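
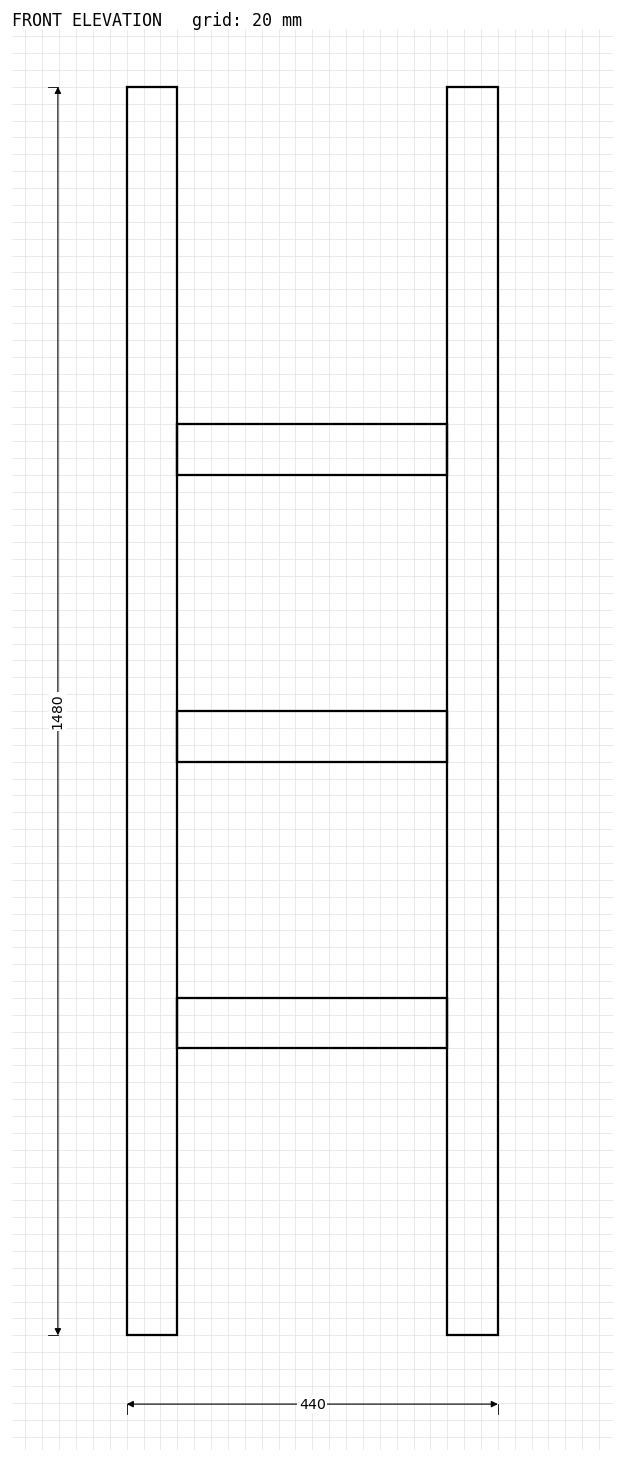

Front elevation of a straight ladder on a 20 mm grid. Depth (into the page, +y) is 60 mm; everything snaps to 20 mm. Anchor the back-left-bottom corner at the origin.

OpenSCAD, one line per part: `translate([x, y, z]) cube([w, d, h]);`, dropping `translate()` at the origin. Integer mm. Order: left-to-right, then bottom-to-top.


cube([60, 60, 1480]);
translate([60, 0, 340]) cube([320, 60, 60]);
translate([60, 0, 680]) cube([320, 60, 60]);
translate([60, 0, 1020]) cube([320, 60, 60]);
translate([380, 0, 0]) cube([60, 60, 1480]);


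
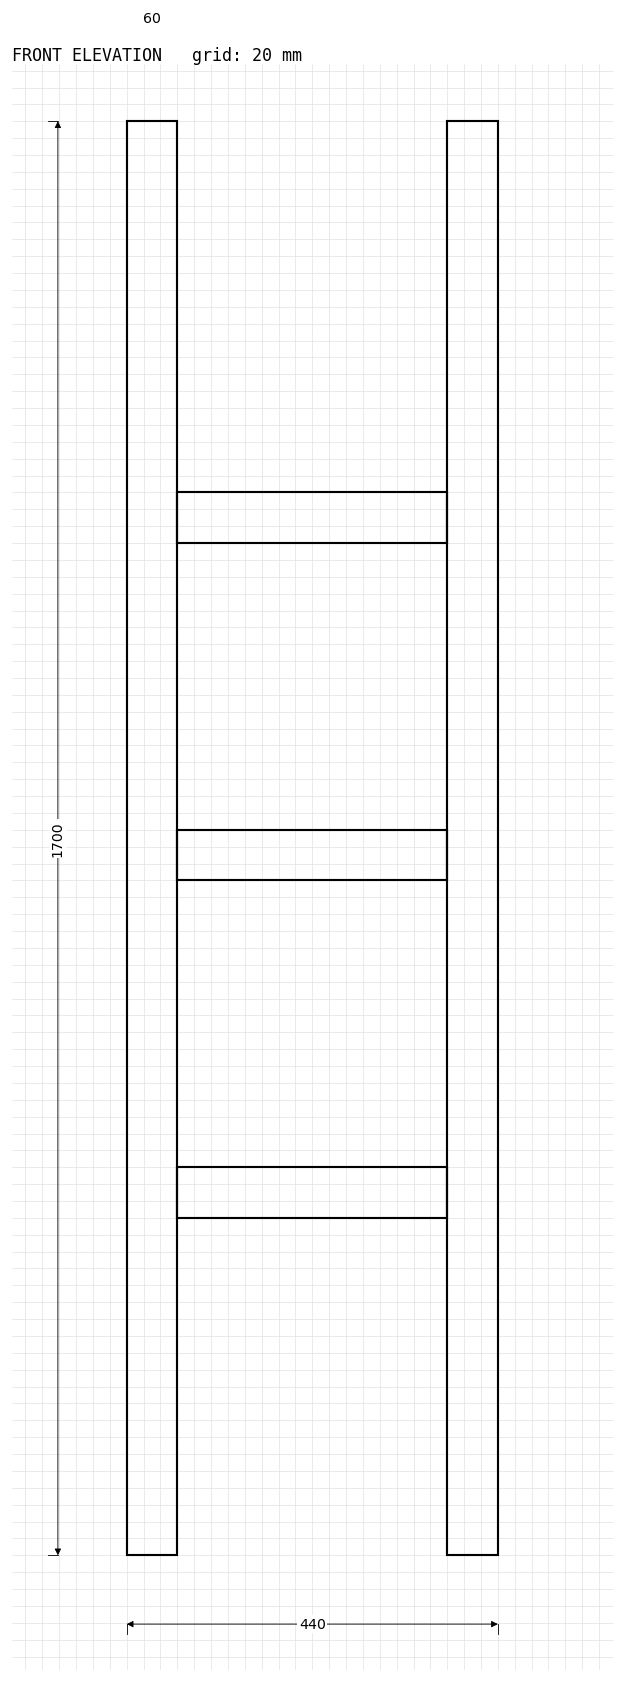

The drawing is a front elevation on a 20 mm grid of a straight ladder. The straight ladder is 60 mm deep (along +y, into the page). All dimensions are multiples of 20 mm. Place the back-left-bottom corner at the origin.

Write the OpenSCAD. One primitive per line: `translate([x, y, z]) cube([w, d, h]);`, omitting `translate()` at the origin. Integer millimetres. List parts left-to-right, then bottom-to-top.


cube([60, 60, 1700]);
translate([60, 0, 400]) cube([320, 60, 60]);
translate([60, 0, 800]) cube([320, 60, 60]);
translate([60, 0, 1200]) cube([320, 60, 60]);
translate([380, 0, 0]) cube([60, 60, 1700]);


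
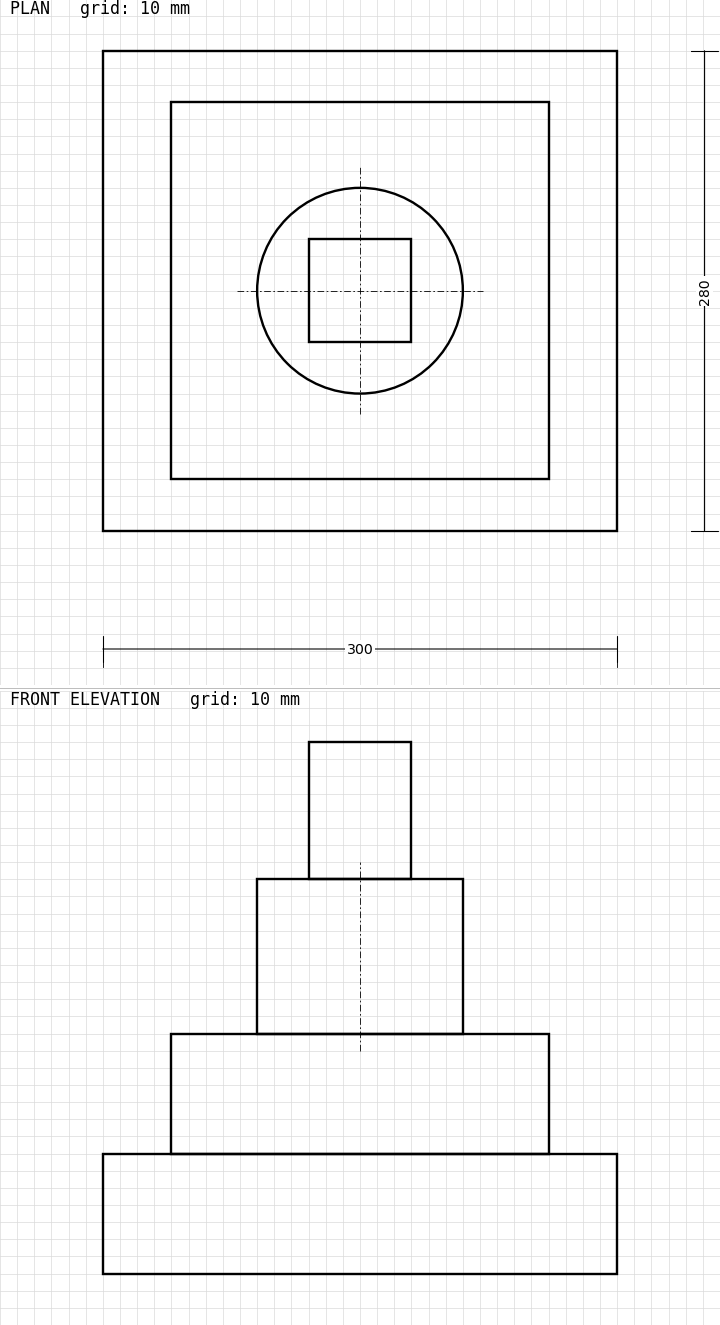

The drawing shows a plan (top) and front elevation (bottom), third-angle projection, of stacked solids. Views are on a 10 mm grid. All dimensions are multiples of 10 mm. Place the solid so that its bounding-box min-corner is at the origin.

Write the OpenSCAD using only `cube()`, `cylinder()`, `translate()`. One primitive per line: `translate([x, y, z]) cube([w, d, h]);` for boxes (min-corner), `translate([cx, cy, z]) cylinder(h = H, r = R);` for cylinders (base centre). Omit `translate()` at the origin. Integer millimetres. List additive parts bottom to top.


cube([300, 280, 70]);
translate([40, 30, 70]) cube([220, 220, 70]);
translate([150, 140, 140]) cylinder(h = 90, r = 60);
translate([120, 110, 230]) cube([60, 60, 80]);


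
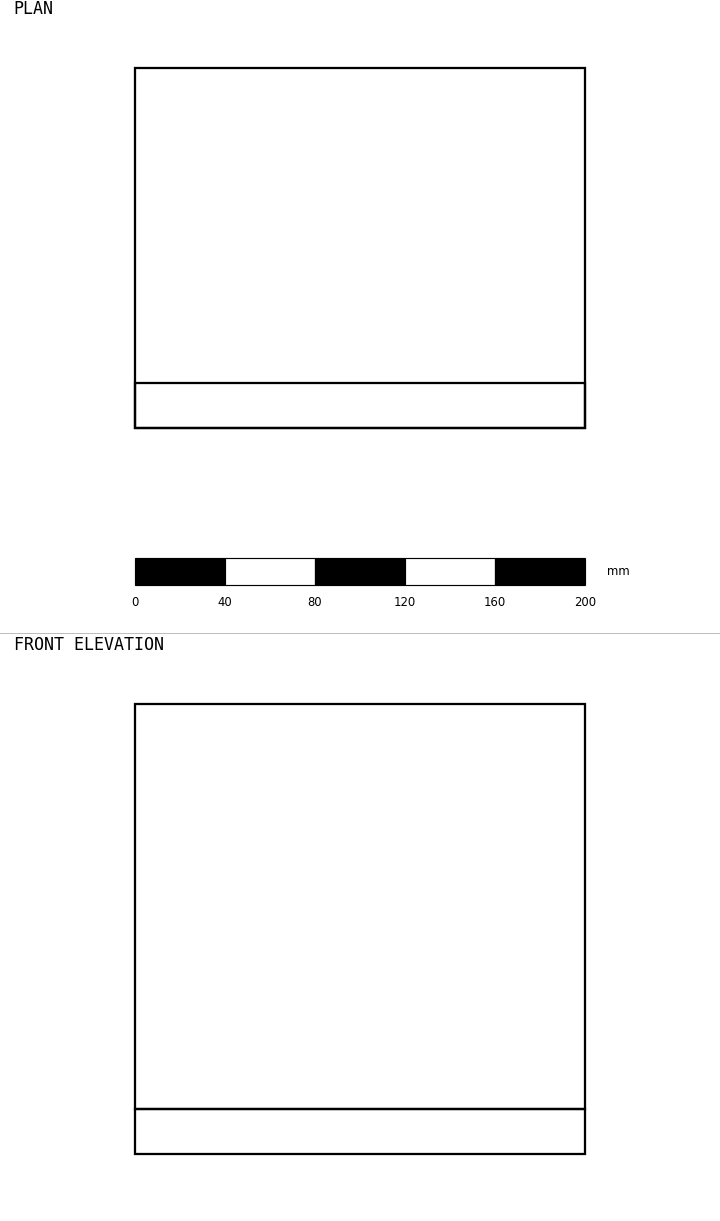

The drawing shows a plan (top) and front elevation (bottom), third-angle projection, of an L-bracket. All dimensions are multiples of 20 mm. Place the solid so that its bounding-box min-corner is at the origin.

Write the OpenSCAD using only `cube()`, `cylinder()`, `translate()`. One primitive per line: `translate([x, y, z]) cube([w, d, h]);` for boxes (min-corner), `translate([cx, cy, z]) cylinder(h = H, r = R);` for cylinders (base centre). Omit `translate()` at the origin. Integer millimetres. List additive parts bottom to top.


cube([200, 160, 20]);
translate([0, 0, 20]) cube([200, 20, 180]);


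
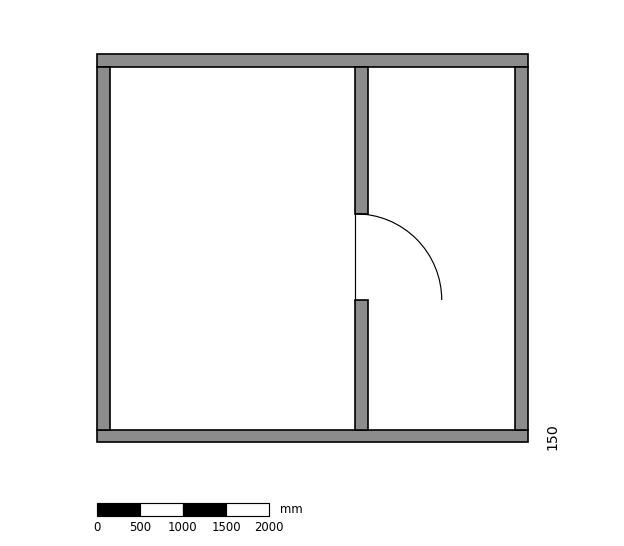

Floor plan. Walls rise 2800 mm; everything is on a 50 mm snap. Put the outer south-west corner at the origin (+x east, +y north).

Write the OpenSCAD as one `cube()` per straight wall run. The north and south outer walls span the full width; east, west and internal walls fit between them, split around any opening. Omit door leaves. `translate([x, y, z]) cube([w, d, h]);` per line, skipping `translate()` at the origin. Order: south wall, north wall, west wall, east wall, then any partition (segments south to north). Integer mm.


cube([5000, 150, 2800]);
translate([0, 4350, 0]) cube([5000, 150, 2800]);
translate([0, 150, 0]) cube([150, 4200, 2800]);
translate([4850, 150, 0]) cube([150, 4200, 2800]);
translate([3000, 150, 0]) cube([150, 1500, 2800]);
translate([3000, 2650, 0]) cube([150, 1700, 2800]);


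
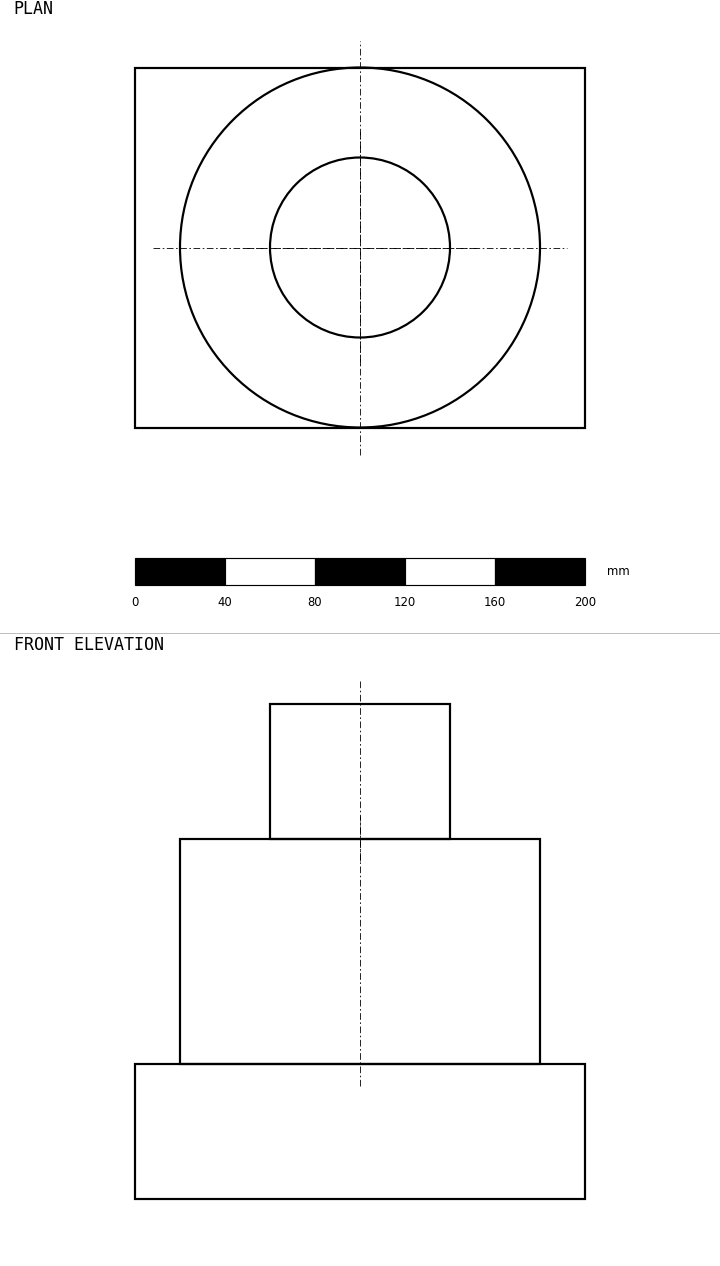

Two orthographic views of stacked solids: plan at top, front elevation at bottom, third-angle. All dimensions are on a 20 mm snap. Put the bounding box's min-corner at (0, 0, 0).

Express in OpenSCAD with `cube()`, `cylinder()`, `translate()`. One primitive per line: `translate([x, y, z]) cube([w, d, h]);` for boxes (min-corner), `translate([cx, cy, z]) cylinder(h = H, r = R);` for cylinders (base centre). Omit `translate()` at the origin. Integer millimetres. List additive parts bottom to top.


cube([200, 160, 60]);
translate([100, 80, 60]) cylinder(h = 100, r = 80);
translate([100, 80, 160]) cylinder(h = 60, r = 40);


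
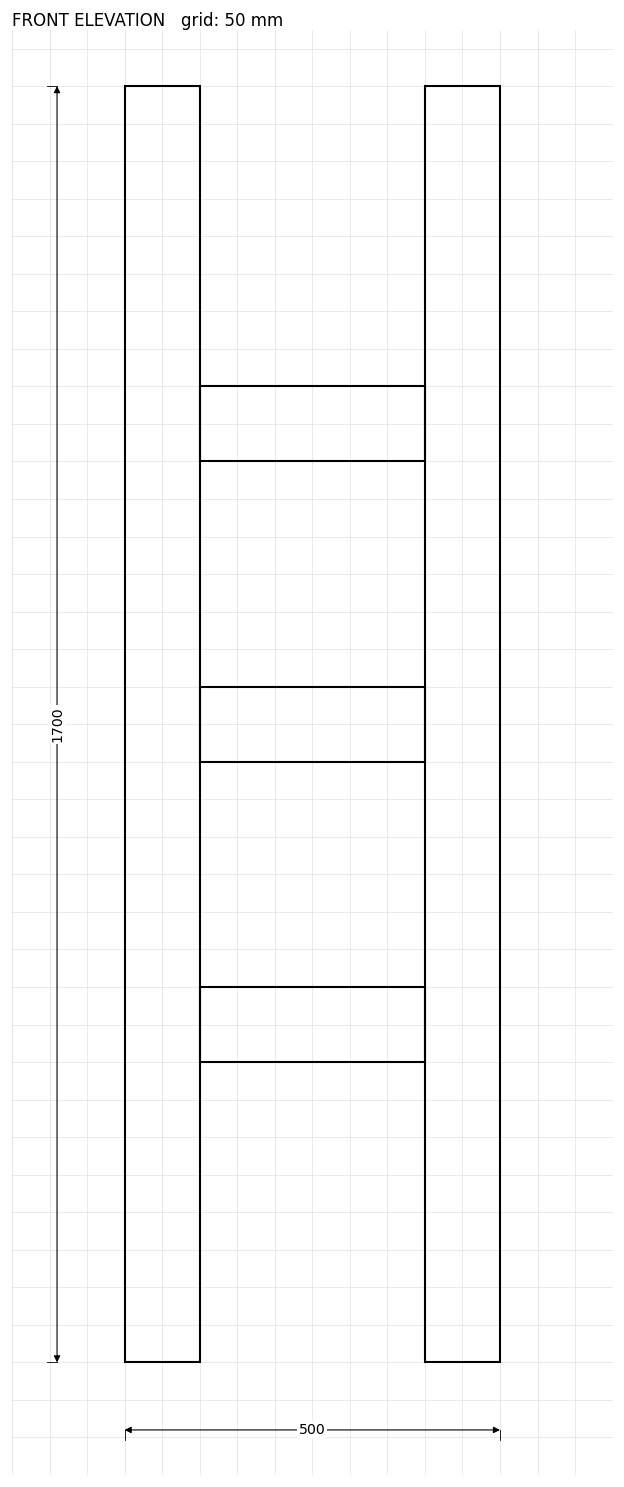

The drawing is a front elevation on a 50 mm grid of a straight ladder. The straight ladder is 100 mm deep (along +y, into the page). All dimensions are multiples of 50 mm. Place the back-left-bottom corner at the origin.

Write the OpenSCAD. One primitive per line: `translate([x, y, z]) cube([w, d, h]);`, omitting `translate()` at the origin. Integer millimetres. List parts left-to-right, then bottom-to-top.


cube([100, 100, 1700]);
translate([100, 0, 400]) cube([300, 100, 100]);
translate([100, 0, 800]) cube([300, 100, 100]);
translate([100, 0, 1200]) cube([300, 100, 100]);
translate([400, 0, 0]) cube([100, 100, 1700]);


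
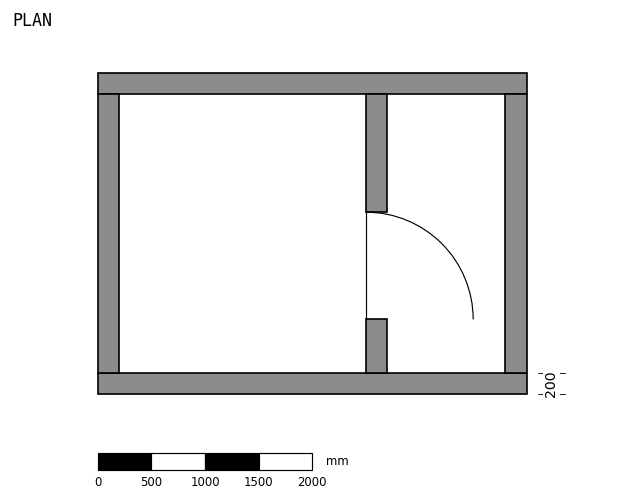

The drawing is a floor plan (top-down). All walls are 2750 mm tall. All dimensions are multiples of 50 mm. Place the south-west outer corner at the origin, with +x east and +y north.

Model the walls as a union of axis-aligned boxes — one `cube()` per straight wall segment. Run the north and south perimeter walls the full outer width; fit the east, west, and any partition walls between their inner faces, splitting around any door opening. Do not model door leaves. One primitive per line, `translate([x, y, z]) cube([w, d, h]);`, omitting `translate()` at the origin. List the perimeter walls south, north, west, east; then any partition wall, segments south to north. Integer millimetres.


cube([4000, 200, 2750]);
translate([0, 2800, 0]) cube([4000, 200, 2750]);
translate([0, 200, 0]) cube([200, 2600, 2750]);
translate([3800, 200, 0]) cube([200, 2600, 2750]);
translate([2500, 200, 0]) cube([200, 500, 2750]);
translate([2500, 1700, 0]) cube([200, 1100, 2750]);


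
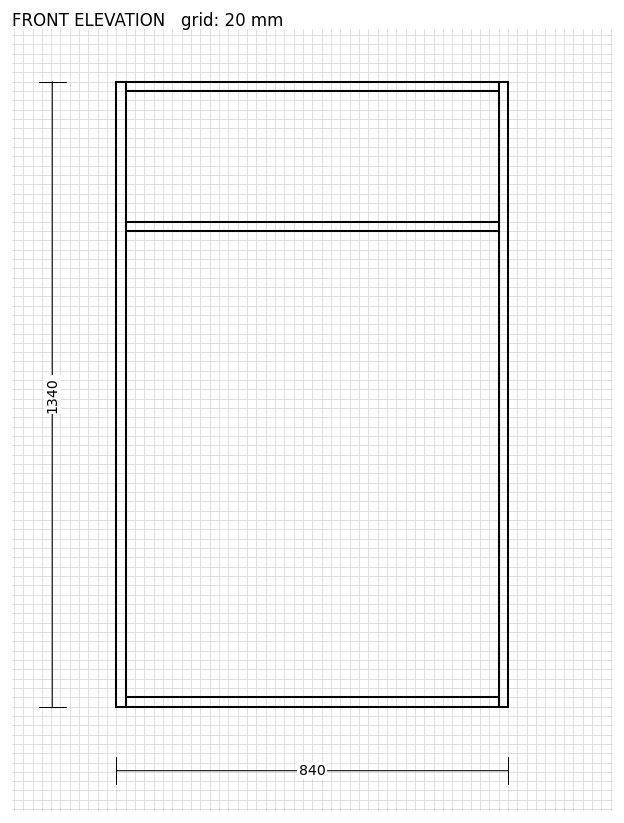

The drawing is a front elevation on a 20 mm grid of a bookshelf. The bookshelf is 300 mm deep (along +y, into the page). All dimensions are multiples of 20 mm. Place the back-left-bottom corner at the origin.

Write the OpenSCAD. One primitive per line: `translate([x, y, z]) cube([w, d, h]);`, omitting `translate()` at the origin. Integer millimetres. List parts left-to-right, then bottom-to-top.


cube([20, 300, 1340]);
translate([20, 0, 0]) cube([800, 300, 20]);
translate([20, 0, 1020]) cube([800, 300, 20]);
translate([20, 0, 1320]) cube([800, 300, 20]);
translate([820, 0, 0]) cube([20, 300, 1340]);


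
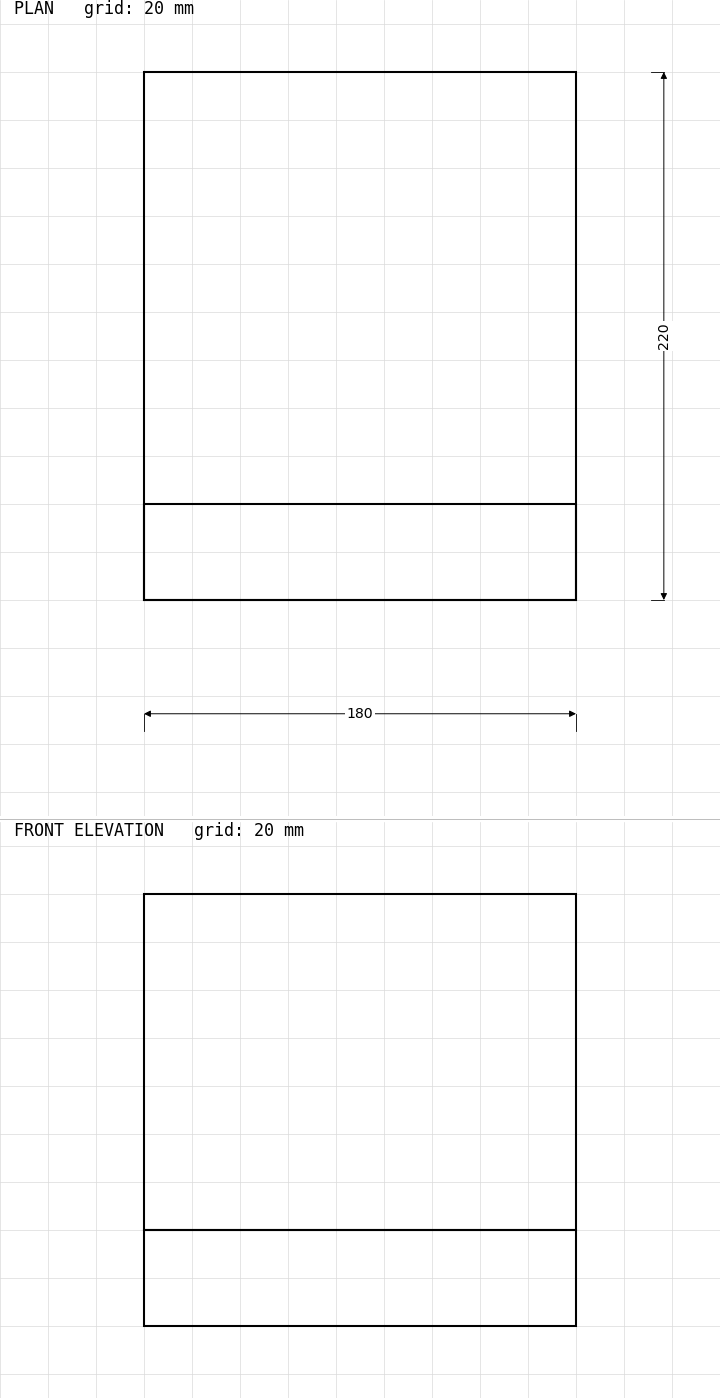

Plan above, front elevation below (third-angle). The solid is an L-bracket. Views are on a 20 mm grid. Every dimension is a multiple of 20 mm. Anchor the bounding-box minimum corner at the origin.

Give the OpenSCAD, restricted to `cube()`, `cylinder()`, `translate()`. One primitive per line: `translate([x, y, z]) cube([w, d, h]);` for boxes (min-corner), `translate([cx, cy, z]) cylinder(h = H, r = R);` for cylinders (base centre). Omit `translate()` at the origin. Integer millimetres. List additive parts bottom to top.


cube([180, 220, 40]);
translate([0, 0, 40]) cube([180, 40, 140]);


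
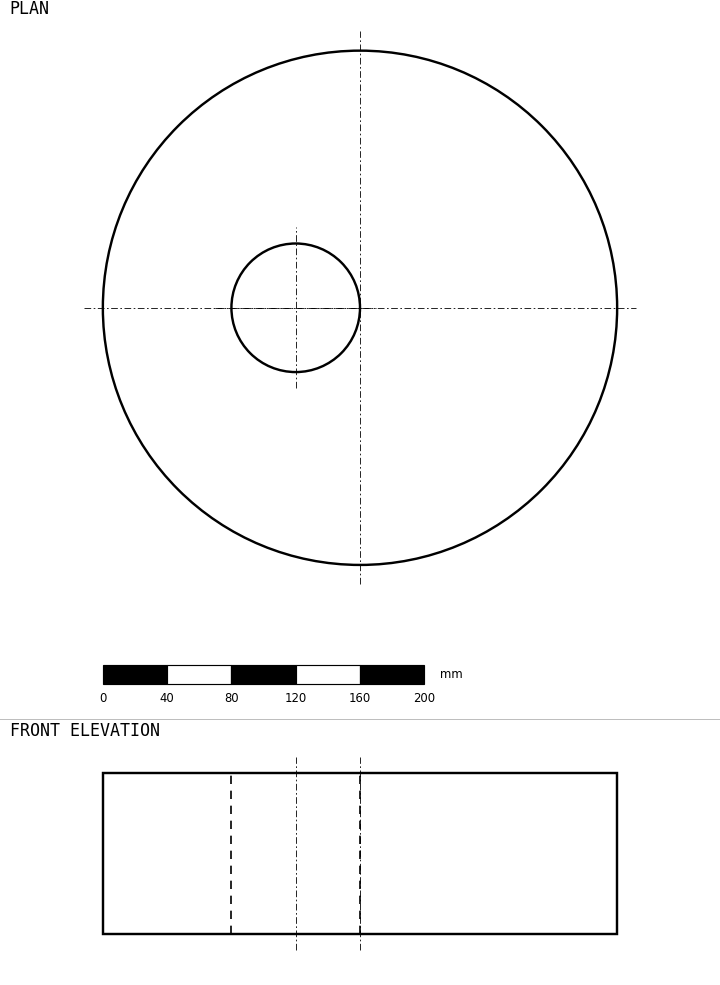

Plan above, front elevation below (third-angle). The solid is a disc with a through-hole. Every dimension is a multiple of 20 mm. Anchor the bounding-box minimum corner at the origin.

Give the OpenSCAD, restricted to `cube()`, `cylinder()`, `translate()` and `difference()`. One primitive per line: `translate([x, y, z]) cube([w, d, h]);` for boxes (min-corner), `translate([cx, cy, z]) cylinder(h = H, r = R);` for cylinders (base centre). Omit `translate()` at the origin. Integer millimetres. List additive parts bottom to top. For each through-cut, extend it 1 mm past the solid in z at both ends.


difference() {
  translate([160, 160, 0]) cylinder(h = 100, r = 160);
  translate([120, 160, -1]) cylinder(h = 102, r = 40);
}


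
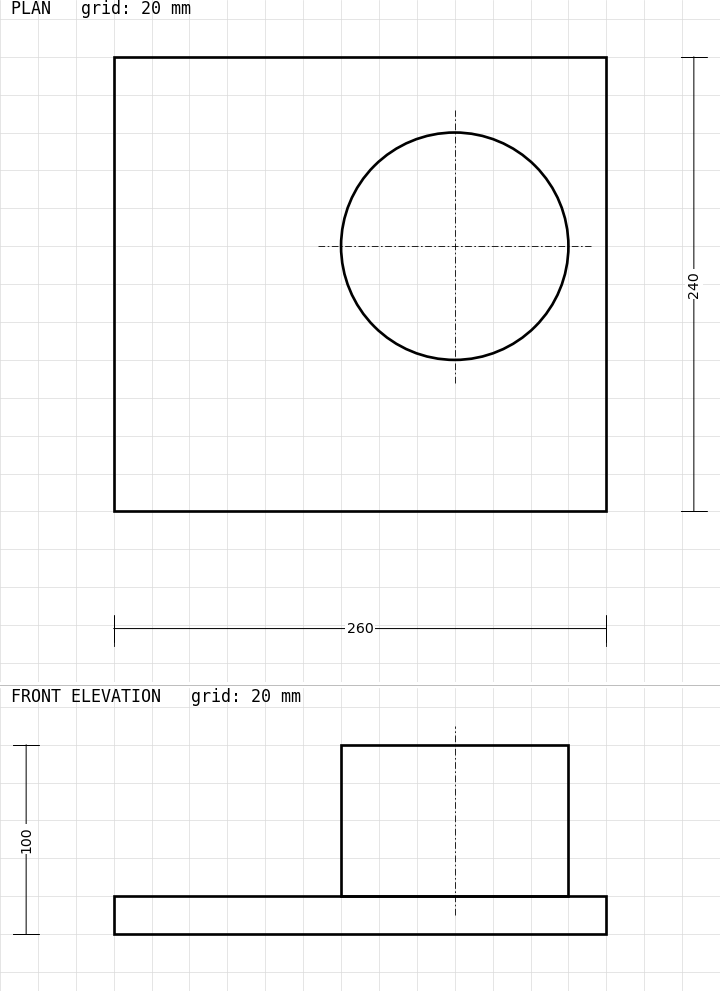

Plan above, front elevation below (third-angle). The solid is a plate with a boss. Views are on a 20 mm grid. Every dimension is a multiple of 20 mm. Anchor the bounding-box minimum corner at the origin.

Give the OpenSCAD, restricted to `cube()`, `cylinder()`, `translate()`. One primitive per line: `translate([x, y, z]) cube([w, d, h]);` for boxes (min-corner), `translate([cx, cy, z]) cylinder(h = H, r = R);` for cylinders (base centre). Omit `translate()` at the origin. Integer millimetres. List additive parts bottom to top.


cube([260, 240, 20]);
translate([180, 140, 20]) cylinder(h = 80, r = 60);


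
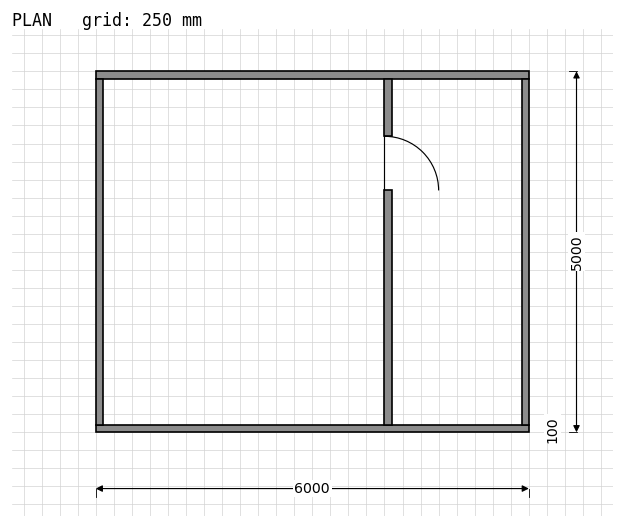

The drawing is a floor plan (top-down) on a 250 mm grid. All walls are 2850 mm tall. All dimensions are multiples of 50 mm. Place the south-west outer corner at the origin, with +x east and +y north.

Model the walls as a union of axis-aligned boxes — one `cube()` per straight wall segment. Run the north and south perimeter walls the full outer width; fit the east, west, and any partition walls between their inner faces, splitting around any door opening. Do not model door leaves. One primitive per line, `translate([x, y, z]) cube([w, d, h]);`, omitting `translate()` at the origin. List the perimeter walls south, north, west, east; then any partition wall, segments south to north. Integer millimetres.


cube([6000, 100, 2850]);
translate([0, 4900, 0]) cube([6000, 100, 2850]);
translate([0, 100, 0]) cube([100, 4800, 2850]);
translate([5900, 100, 0]) cube([100, 4800, 2850]);
translate([4000, 100, 0]) cube([100, 3250, 2850]);
translate([4000, 4100, 0]) cube([100, 800, 2850]);


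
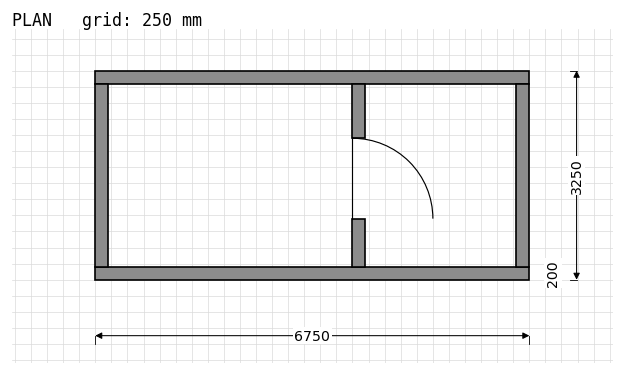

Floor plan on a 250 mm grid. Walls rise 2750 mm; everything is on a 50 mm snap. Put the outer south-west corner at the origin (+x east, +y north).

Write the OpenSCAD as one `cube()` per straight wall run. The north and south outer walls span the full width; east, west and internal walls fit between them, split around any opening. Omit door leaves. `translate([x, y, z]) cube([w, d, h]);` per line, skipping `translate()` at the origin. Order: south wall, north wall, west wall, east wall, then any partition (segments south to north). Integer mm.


cube([6750, 200, 2750]);
translate([0, 3050, 0]) cube([6750, 200, 2750]);
translate([0, 200, 0]) cube([200, 2850, 2750]);
translate([6550, 200, 0]) cube([200, 2850, 2750]);
translate([4000, 200, 0]) cube([200, 750, 2750]);
translate([4000, 2200, 0]) cube([200, 850, 2750]);


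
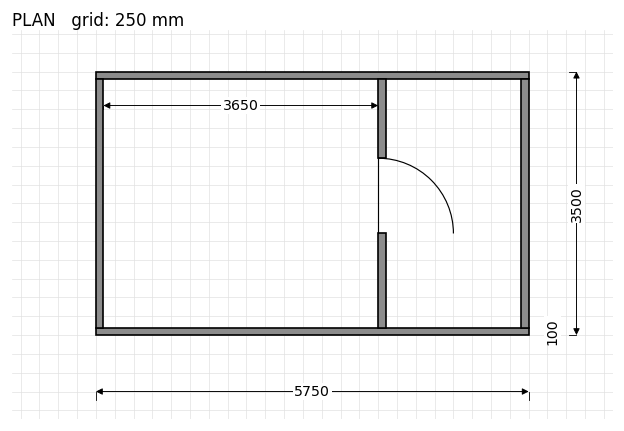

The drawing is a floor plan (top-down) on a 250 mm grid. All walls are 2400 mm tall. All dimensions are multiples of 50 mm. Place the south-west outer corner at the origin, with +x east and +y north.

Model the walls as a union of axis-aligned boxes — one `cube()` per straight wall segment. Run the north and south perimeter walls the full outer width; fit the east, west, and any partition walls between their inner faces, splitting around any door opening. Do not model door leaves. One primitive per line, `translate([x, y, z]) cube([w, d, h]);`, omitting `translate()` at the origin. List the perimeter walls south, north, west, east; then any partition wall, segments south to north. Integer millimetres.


cube([5750, 100, 2400]);
translate([0, 3400, 0]) cube([5750, 100, 2400]);
translate([0, 100, 0]) cube([100, 3300, 2400]);
translate([5650, 100, 0]) cube([100, 3300, 2400]);
translate([3750, 100, 0]) cube([100, 1250, 2400]);
translate([3750, 2350, 0]) cube([100, 1050, 2400]);


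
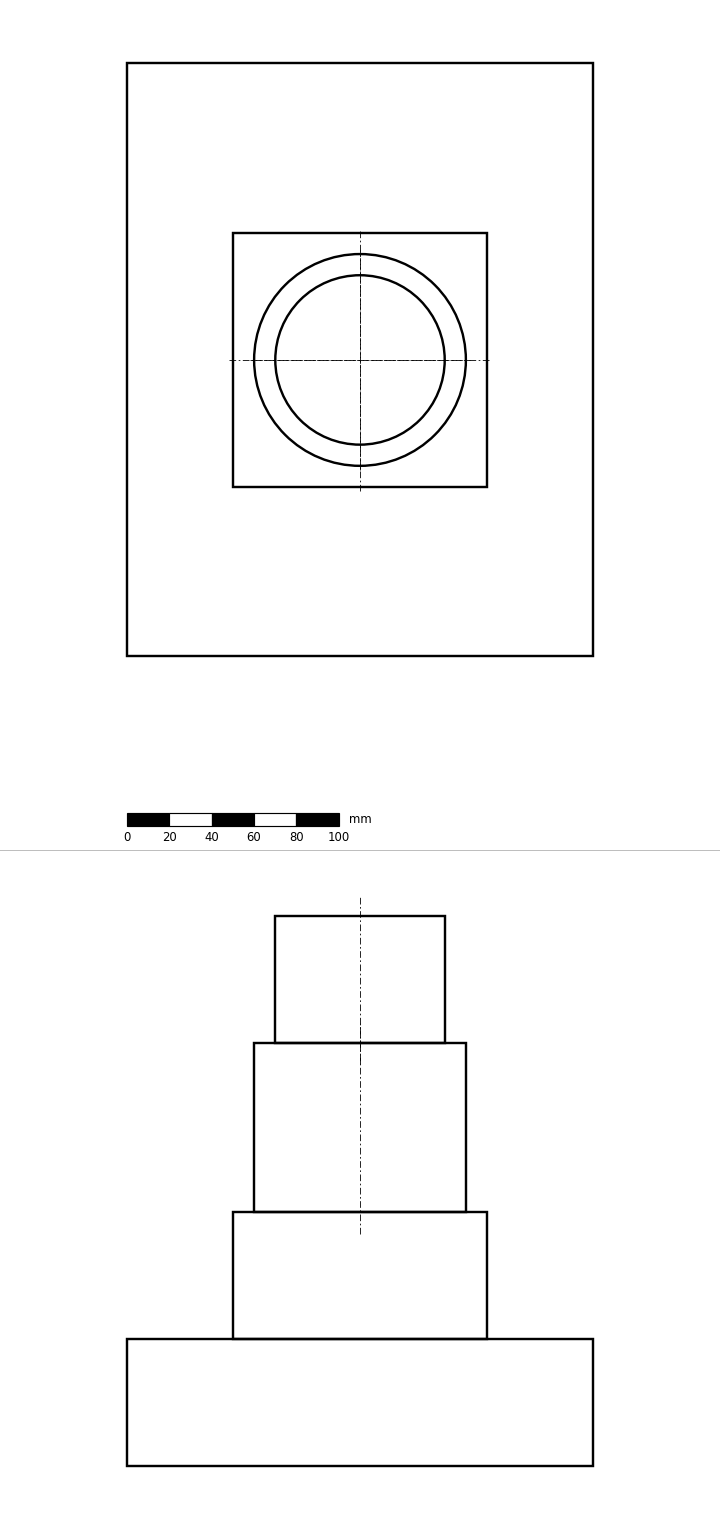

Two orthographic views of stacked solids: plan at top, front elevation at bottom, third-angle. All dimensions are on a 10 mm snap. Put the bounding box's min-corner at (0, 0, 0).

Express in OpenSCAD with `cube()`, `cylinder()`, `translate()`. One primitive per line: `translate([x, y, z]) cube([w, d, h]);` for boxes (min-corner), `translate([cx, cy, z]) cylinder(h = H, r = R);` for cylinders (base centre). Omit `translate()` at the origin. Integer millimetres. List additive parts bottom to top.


cube([220, 280, 60]);
translate([50, 80, 60]) cube([120, 120, 60]);
translate([110, 140, 120]) cylinder(h = 80, r = 50);
translate([110, 140, 200]) cylinder(h = 60, r = 40);


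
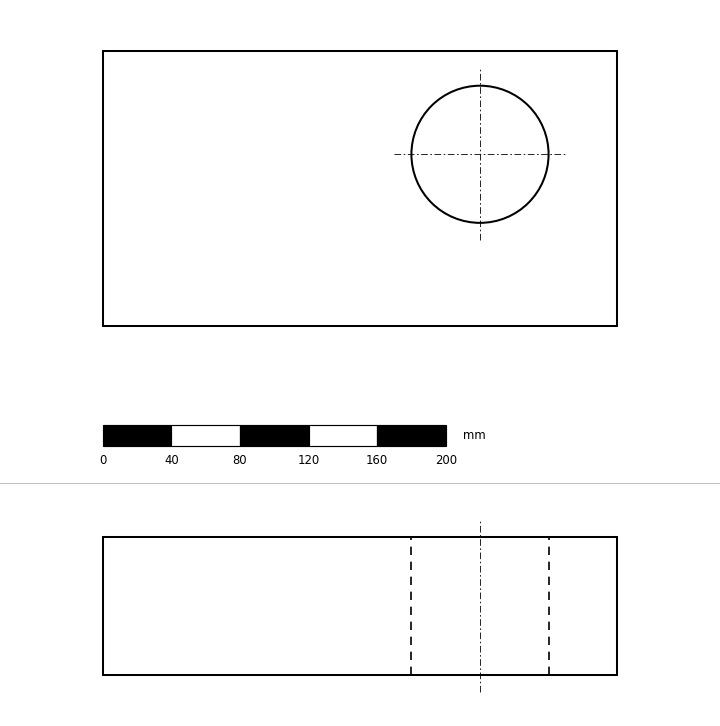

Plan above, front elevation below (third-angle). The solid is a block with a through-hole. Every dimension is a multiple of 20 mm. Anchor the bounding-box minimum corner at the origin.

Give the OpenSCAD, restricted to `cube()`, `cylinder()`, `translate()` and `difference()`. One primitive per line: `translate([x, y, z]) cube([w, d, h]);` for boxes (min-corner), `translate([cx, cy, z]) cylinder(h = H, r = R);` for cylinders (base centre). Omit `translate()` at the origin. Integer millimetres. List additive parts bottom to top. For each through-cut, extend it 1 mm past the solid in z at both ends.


difference() {
  cube([300, 160, 80]);
  translate([220, 100, -1]) cylinder(h = 82, r = 40);
}


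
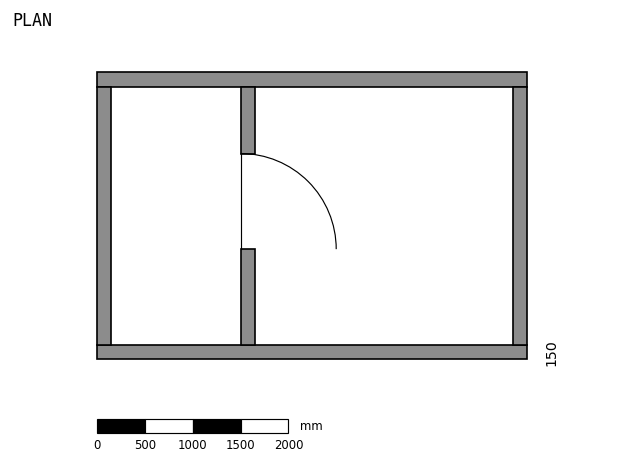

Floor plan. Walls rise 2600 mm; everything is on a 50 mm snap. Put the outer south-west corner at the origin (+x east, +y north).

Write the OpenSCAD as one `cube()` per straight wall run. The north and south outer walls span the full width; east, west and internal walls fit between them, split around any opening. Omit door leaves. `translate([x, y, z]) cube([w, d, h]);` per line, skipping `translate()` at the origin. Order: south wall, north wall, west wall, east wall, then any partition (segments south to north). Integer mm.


cube([4500, 150, 2600]);
translate([0, 2850, 0]) cube([4500, 150, 2600]);
translate([0, 150, 0]) cube([150, 2700, 2600]);
translate([4350, 150, 0]) cube([150, 2700, 2600]);
translate([1500, 150, 0]) cube([150, 1000, 2600]);
translate([1500, 2150, 0]) cube([150, 700, 2600]);


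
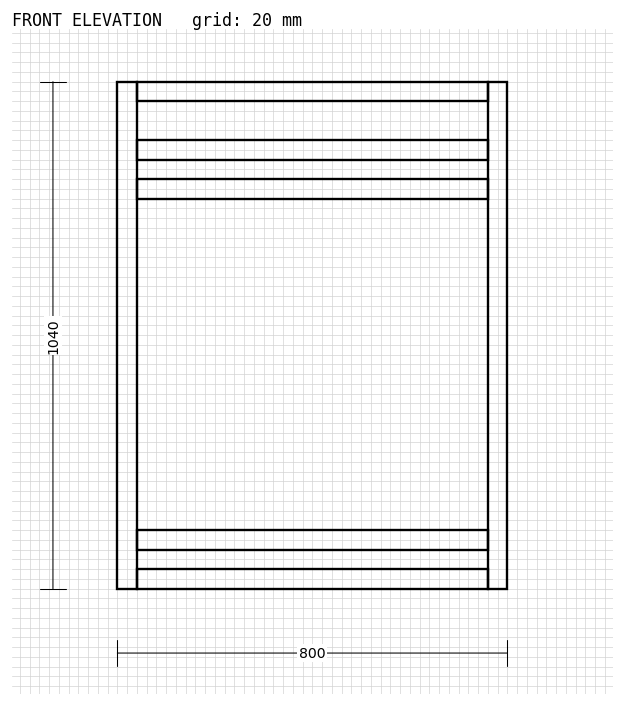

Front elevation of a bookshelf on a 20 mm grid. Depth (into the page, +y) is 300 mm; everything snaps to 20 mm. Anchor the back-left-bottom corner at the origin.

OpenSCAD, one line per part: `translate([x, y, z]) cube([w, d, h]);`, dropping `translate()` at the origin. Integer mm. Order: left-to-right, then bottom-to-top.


cube([40, 300, 1040]);
translate([40, 0, 0]) cube([720, 300, 40]);
translate([40, 0, 80]) cube([720, 300, 40]);
translate([40, 0, 800]) cube([720, 300, 40]);
translate([40, 0, 880]) cube([720, 300, 40]);
translate([40, 0, 1000]) cube([720, 300, 40]);
translate([760, 0, 0]) cube([40, 300, 1040]);


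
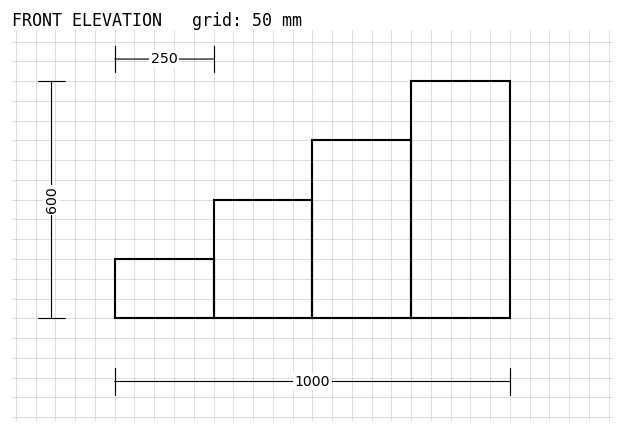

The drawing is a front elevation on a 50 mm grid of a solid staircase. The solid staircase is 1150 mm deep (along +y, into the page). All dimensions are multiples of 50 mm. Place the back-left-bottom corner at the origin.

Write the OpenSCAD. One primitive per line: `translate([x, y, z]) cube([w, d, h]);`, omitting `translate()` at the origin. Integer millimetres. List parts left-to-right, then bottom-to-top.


cube([250, 1150, 150]);
translate([250, 0, 0]) cube([250, 1150, 300]);
translate([500, 0, 0]) cube([250, 1150, 450]);
translate([750, 0, 0]) cube([250, 1150, 600]);


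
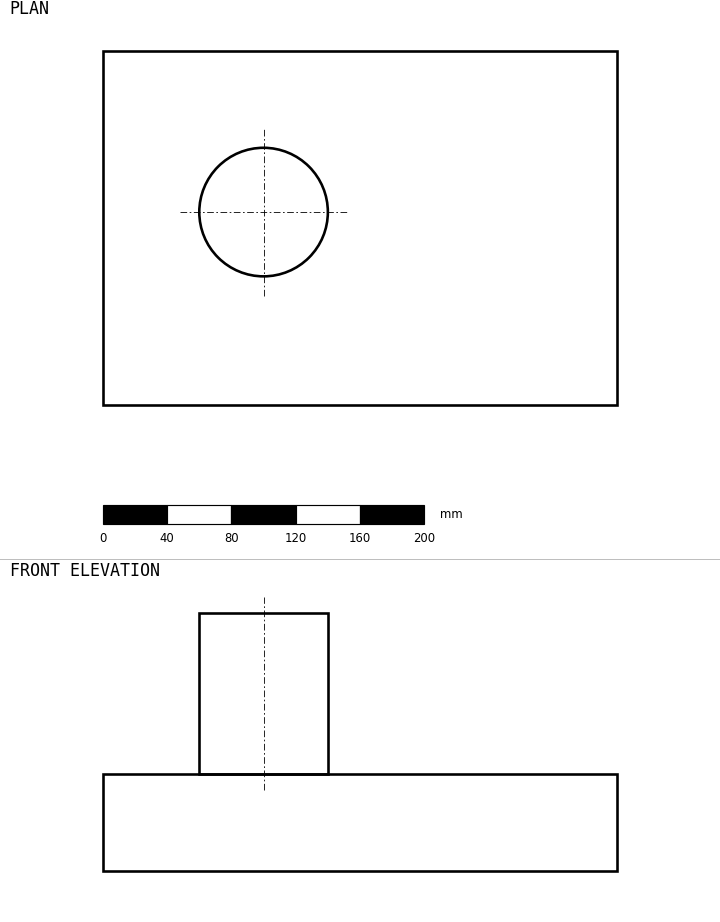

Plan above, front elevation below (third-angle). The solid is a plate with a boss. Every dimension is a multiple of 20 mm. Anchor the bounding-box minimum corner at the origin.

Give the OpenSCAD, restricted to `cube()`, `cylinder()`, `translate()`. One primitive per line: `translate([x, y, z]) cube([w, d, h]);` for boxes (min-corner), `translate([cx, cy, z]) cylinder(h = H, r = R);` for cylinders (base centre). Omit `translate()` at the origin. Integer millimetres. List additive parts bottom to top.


cube([320, 220, 60]);
translate([100, 120, 60]) cylinder(h = 100, r = 40);


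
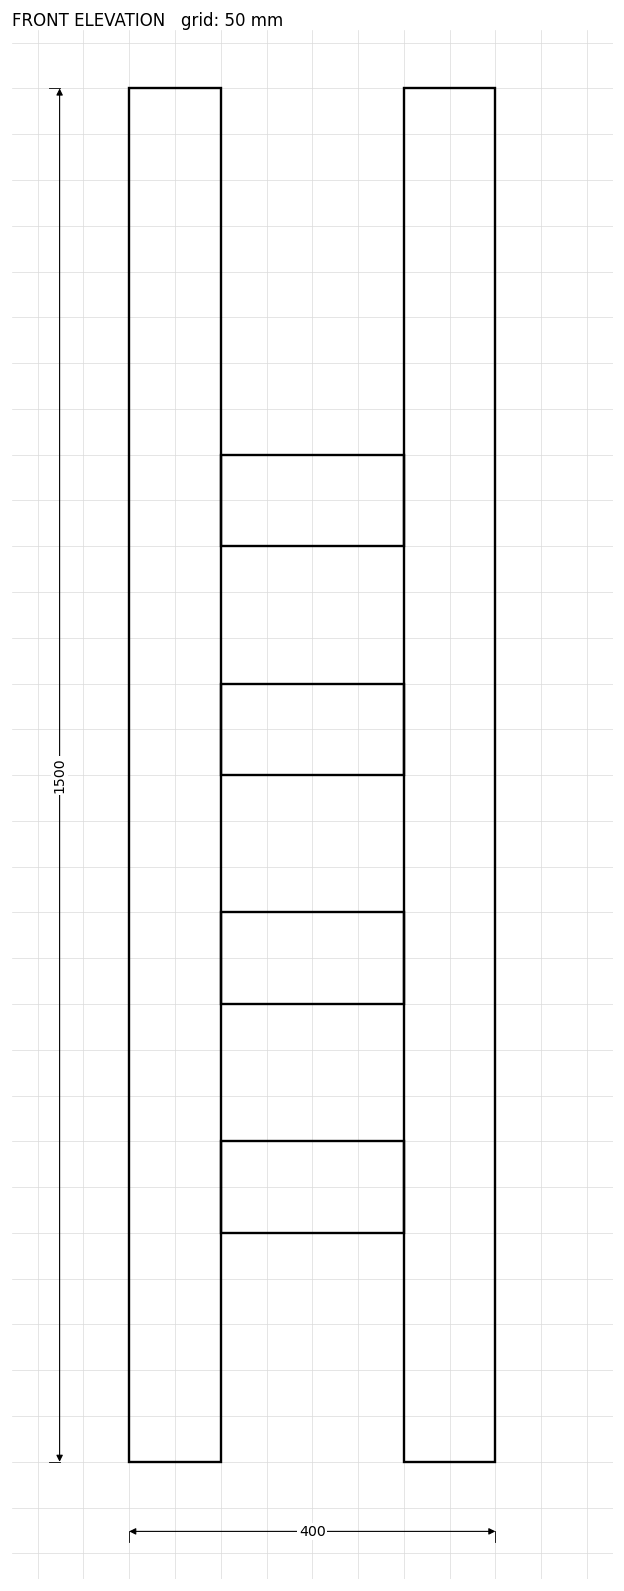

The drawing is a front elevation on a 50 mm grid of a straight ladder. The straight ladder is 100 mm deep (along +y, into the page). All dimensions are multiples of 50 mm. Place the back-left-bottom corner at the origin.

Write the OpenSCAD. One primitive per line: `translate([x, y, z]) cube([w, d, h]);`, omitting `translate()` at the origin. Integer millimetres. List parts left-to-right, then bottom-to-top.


cube([100, 100, 1500]);
translate([100, 0, 250]) cube([200, 100, 100]);
translate([100, 0, 500]) cube([200, 100, 100]);
translate([100, 0, 750]) cube([200, 100, 100]);
translate([100, 0, 1000]) cube([200, 100, 100]);
translate([300, 0, 0]) cube([100, 100, 1500]);


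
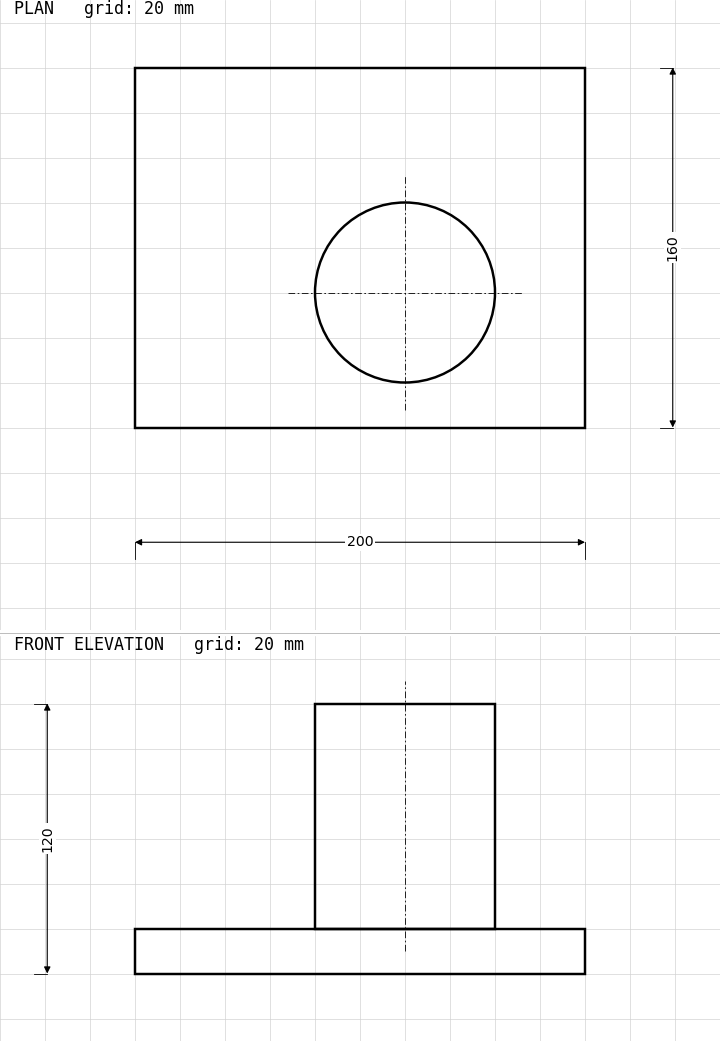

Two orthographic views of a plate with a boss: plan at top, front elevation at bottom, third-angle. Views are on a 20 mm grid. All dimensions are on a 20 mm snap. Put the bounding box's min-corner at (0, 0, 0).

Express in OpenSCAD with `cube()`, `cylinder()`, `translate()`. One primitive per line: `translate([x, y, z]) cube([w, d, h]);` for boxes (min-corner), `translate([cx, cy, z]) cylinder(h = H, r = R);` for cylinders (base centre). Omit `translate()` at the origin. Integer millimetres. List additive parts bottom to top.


cube([200, 160, 20]);
translate([120, 60, 20]) cylinder(h = 100, r = 40);


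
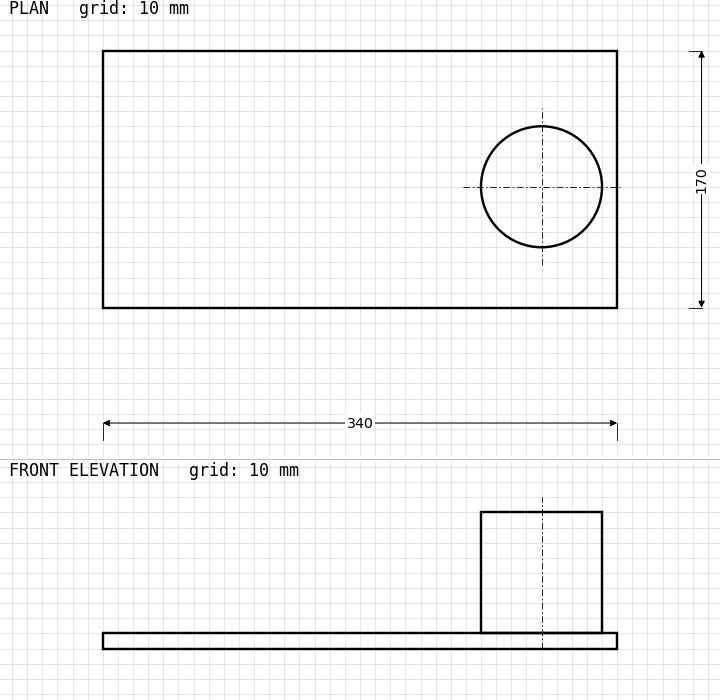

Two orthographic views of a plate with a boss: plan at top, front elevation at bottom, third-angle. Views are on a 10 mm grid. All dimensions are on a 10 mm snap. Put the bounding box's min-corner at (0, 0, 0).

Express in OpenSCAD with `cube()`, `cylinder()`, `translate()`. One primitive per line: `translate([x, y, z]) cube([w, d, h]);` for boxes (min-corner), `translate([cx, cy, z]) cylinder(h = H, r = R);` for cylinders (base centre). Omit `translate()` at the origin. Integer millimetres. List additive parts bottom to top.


cube([340, 170, 10]);
translate([290, 80, 10]) cylinder(h = 80, r = 40);


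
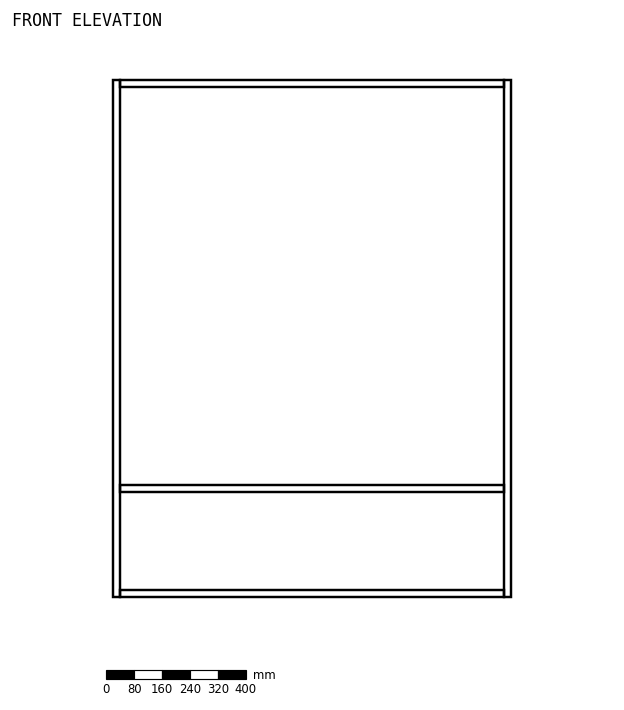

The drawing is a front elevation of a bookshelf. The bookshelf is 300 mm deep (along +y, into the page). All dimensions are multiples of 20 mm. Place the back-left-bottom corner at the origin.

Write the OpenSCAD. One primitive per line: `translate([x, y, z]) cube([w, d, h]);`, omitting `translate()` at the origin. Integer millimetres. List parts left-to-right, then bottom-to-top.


cube([20, 300, 1480]);
translate([20, 0, 0]) cube([1100, 300, 20]);
translate([20, 0, 300]) cube([1100, 300, 20]);
translate([20, 0, 1460]) cube([1100, 300, 20]);
translate([1120, 0, 0]) cube([20, 300, 1480]);


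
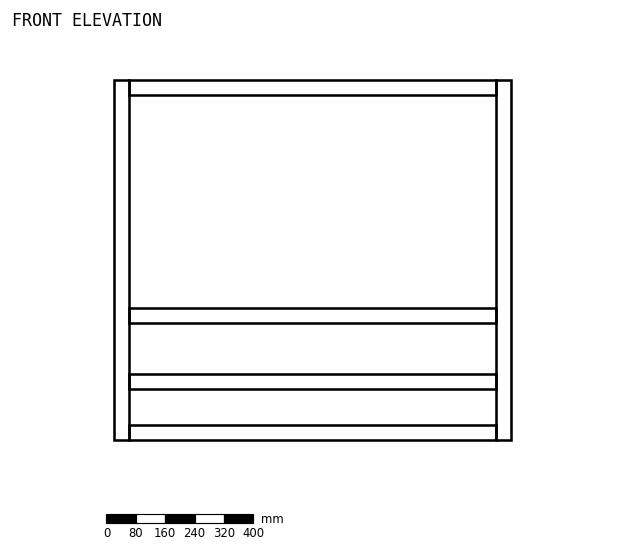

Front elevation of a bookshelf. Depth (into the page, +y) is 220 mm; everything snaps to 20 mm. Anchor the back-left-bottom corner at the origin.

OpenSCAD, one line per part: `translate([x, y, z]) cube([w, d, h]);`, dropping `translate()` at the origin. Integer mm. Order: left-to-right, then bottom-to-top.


cube([40, 220, 980]);
translate([40, 0, 0]) cube([1000, 220, 40]);
translate([40, 0, 140]) cube([1000, 220, 40]);
translate([40, 0, 320]) cube([1000, 220, 40]);
translate([40, 0, 940]) cube([1000, 220, 40]);
translate([1040, 0, 0]) cube([40, 220, 980]);


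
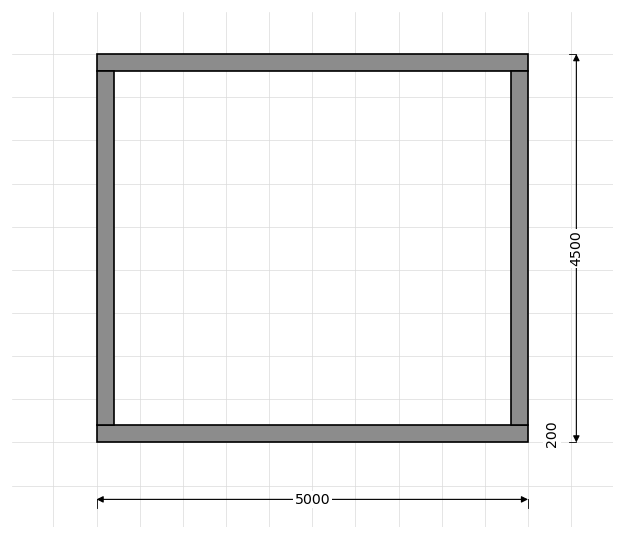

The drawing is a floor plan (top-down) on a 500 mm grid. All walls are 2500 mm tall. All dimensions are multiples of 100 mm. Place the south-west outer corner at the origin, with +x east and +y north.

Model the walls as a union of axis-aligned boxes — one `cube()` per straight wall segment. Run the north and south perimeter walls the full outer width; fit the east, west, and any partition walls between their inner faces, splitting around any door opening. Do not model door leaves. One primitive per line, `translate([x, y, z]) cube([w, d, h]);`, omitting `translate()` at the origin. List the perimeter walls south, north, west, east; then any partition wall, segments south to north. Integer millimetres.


cube([5000, 200, 2500]);
translate([0, 4300, 0]) cube([5000, 200, 2500]);
translate([0, 200, 0]) cube([200, 4100, 2500]);
translate([4800, 200, 0]) cube([200, 4100, 2500]);


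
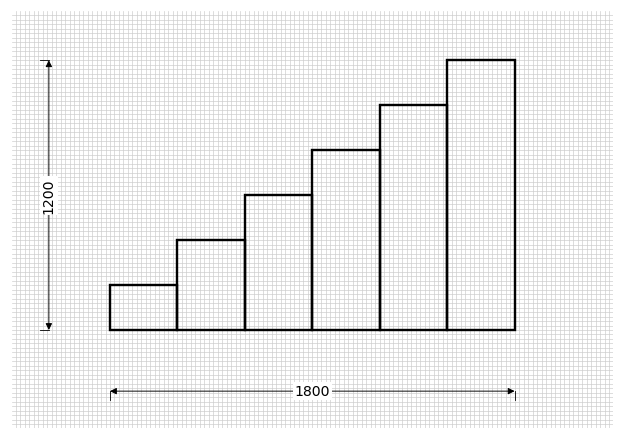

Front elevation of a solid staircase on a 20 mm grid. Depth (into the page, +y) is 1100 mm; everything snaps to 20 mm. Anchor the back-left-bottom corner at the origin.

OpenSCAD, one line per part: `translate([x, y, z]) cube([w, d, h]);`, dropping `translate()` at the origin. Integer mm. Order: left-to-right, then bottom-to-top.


cube([300, 1100, 200]);
translate([300, 0, 0]) cube([300, 1100, 400]);
translate([600, 0, 0]) cube([300, 1100, 600]);
translate([900, 0, 0]) cube([300, 1100, 800]);
translate([1200, 0, 0]) cube([300, 1100, 1000]);
translate([1500, 0, 0]) cube([300, 1100, 1200]);


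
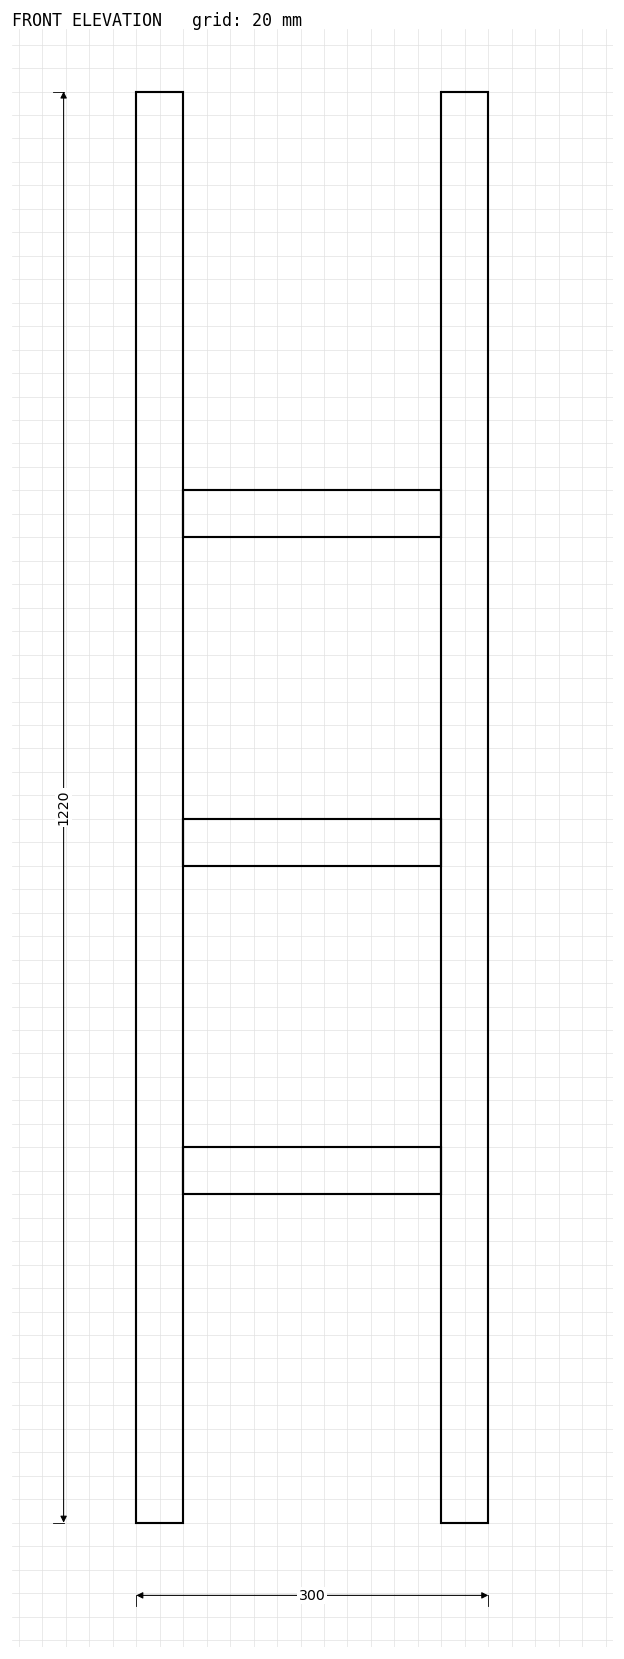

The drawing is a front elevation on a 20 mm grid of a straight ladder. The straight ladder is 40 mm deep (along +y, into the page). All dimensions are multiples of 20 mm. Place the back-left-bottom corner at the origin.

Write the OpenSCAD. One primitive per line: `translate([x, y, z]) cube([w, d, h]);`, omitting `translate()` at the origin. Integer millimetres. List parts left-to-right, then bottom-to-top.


cube([40, 40, 1220]);
translate([40, 0, 280]) cube([220, 40, 40]);
translate([40, 0, 560]) cube([220, 40, 40]);
translate([40, 0, 840]) cube([220, 40, 40]);
translate([260, 0, 0]) cube([40, 40, 1220]);


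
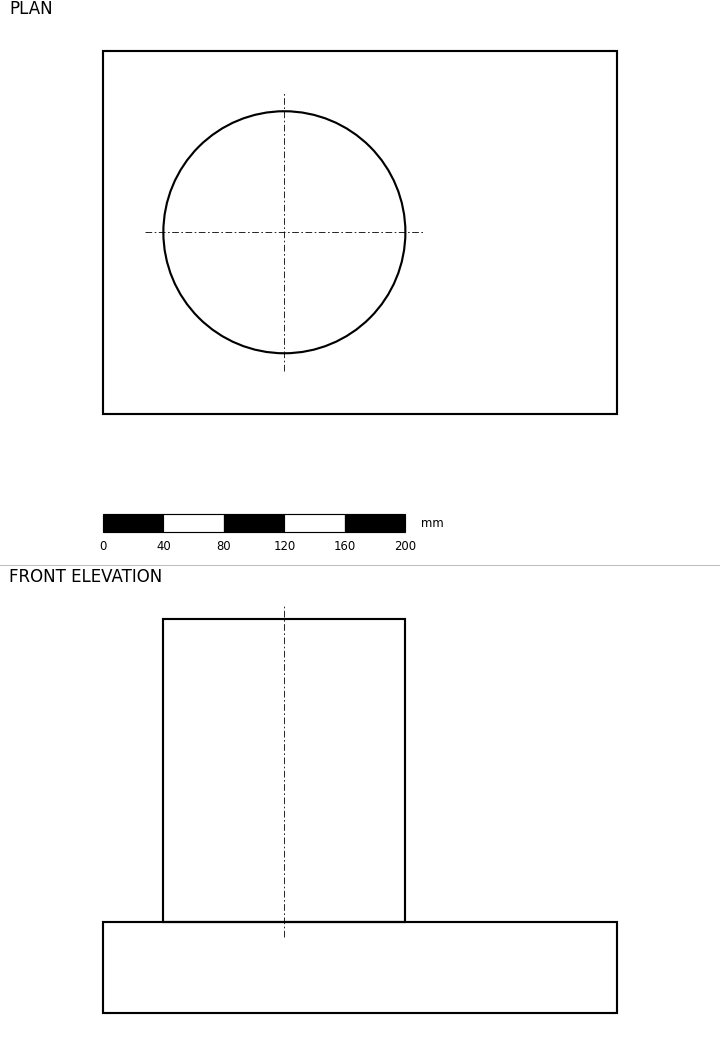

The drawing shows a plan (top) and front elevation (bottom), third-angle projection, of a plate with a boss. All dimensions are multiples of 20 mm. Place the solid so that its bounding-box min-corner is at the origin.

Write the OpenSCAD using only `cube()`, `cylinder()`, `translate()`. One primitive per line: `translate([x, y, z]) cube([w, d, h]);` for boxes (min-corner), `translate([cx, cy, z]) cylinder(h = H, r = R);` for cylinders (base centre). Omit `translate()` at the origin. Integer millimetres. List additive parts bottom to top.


cube([340, 240, 60]);
translate([120, 120, 60]) cylinder(h = 200, r = 80);


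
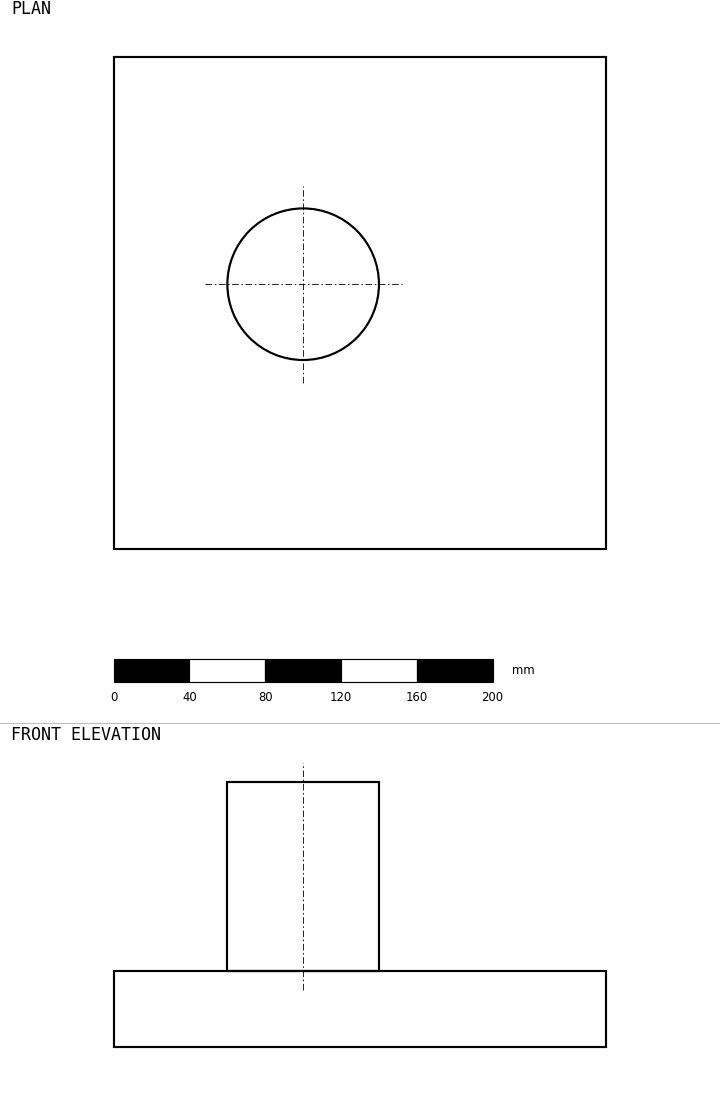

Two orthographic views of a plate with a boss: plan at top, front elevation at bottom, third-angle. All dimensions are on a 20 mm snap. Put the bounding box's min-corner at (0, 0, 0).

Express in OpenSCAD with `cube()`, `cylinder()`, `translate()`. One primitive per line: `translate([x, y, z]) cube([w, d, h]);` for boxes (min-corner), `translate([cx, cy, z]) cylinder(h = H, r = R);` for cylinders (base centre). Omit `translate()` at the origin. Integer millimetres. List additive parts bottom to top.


cube([260, 260, 40]);
translate([100, 140, 40]) cylinder(h = 100, r = 40);


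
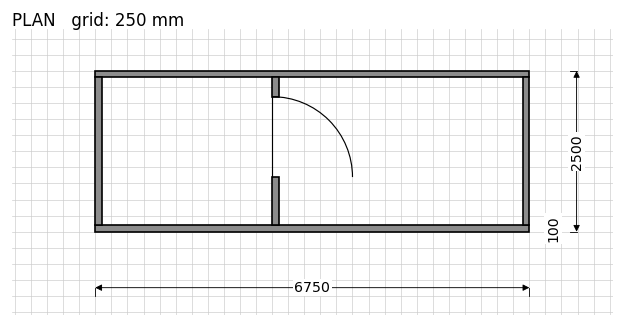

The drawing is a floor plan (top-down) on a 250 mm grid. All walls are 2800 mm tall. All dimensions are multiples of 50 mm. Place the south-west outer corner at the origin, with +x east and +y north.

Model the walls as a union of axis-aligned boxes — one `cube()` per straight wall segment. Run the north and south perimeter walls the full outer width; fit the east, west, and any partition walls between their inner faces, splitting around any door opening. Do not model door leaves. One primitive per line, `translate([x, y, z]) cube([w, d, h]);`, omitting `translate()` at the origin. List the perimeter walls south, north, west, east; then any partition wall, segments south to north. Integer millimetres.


cube([6750, 100, 2800]);
translate([0, 2400, 0]) cube([6750, 100, 2800]);
translate([0, 100, 0]) cube([100, 2300, 2800]);
translate([6650, 100, 0]) cube([100, 2300, 2800]);
translate([2750, 100, 0]) cube([100, 750, 2800]);
translate([2750, 2100, 0]) cube([100, 300, 2800]);


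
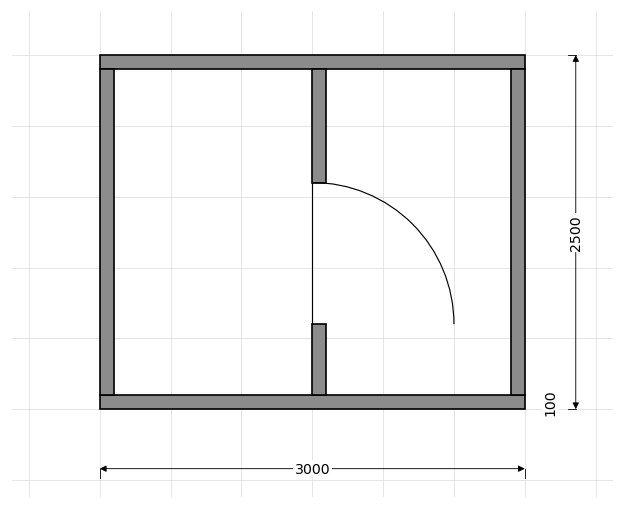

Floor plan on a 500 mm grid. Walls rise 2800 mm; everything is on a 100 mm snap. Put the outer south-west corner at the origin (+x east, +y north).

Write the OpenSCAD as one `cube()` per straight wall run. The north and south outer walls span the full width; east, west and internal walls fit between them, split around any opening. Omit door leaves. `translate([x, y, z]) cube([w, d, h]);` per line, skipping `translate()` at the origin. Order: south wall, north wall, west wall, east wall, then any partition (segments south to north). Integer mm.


cube([3000, 100, 2800]);
translate([0, 2400, 0]) cube([3000, 100, 2800]);
translate([0, 100, 0]) cube([100, 2300, 2800]);
translate([2900, 100, 0]) cube([100, 2300, 2800]);
translate([1500, 100, 0]) cube([100, 500, 2800]);
translate([1500, 1600, 0]) cube([100, 800, 2800]);


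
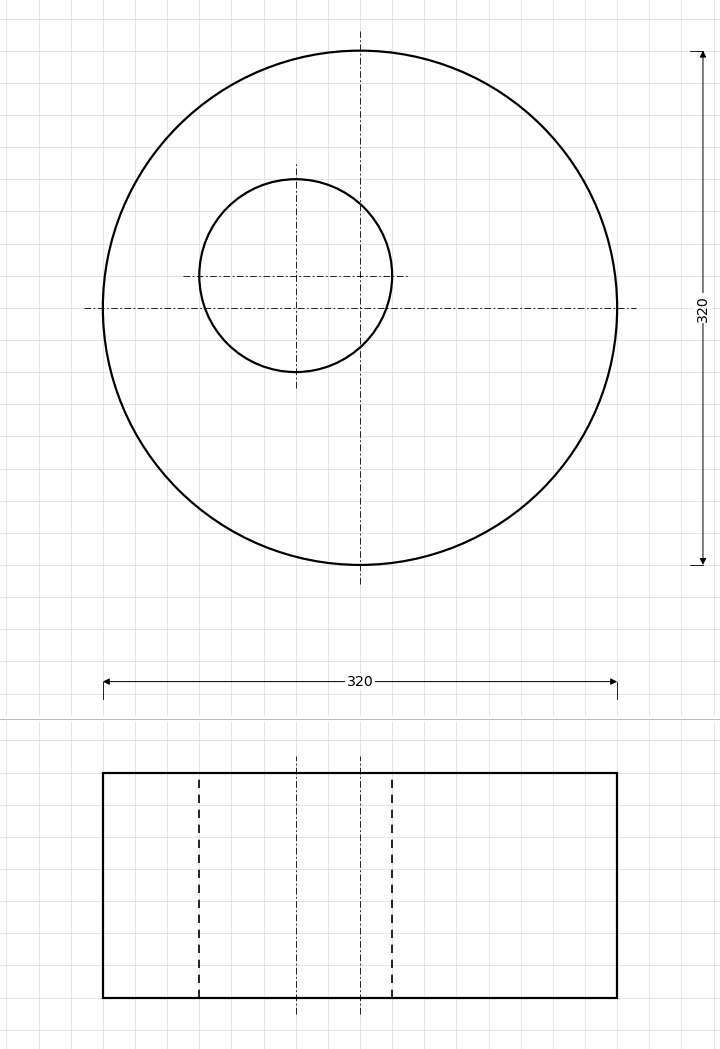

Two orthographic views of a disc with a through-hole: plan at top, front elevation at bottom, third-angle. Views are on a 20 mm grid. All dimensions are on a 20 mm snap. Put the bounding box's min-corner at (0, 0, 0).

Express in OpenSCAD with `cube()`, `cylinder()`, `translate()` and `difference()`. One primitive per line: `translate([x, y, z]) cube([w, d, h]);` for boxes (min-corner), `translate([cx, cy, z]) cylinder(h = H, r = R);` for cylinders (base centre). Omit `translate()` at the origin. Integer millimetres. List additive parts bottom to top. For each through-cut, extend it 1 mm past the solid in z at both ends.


difference() {
  translate([160, 160, 0]) cylinder(h = 140, r = 160);
  translate([120, 180, -1]) cylinder(h = 142, r = 60);
}


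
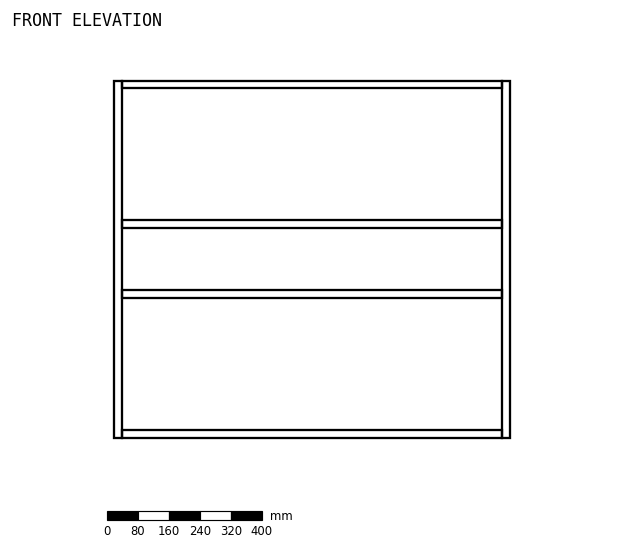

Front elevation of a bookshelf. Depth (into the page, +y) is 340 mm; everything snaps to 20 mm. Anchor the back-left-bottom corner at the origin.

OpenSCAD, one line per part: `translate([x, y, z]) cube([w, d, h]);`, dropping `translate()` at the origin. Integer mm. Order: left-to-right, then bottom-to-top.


cube([20, 340, 920]);
translate([20, 0, 0]) cube([980, 340, 20]);
translate([20, 0, 360]) cube([980, 340, 20]);
translate([20, 0, 540]) cube([980, 340, 20]);
translate([20, 0, 900]) cube([980, 340, 20]);
translate([1000, 0, 0]) cube([20, 340, 920]);


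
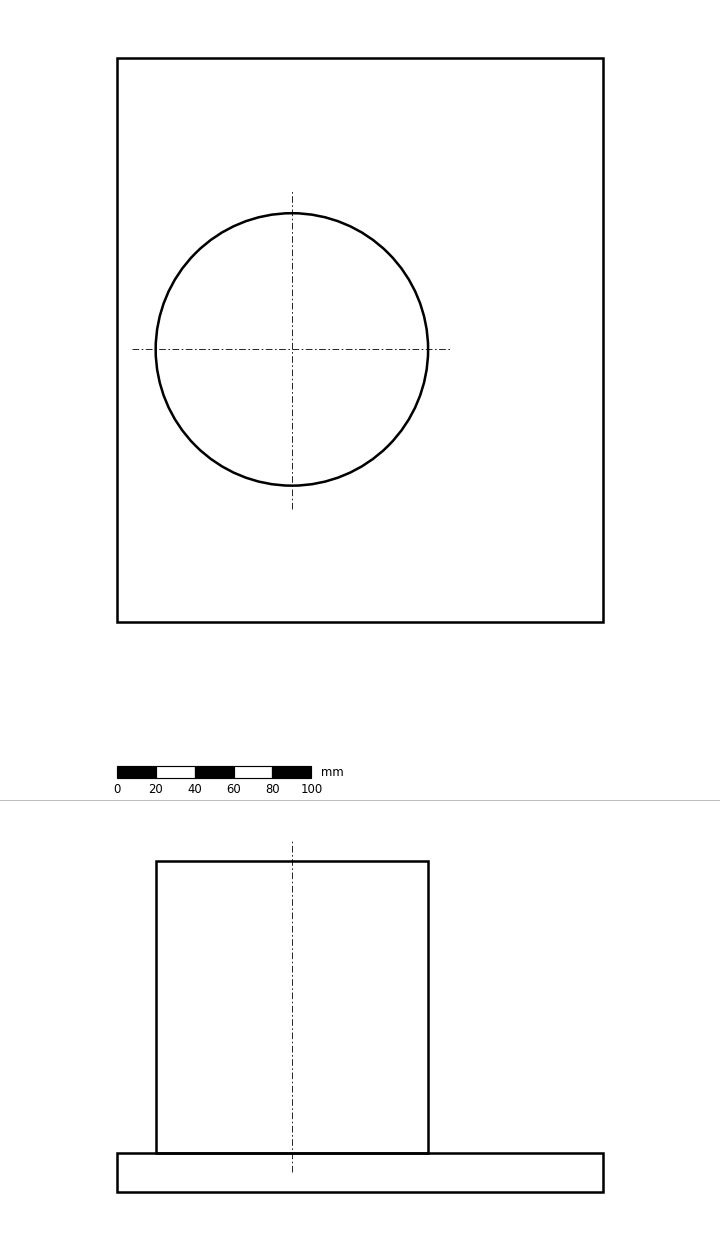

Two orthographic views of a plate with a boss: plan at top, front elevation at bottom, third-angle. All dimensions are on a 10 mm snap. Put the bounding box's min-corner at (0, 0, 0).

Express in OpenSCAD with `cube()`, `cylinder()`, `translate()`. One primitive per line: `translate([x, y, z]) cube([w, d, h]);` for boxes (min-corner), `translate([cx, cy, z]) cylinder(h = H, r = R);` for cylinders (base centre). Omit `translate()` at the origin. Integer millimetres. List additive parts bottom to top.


cube([250, 290, 20]);
translate([90, 140, 20]) cylinder(h = 150, r = 70);
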